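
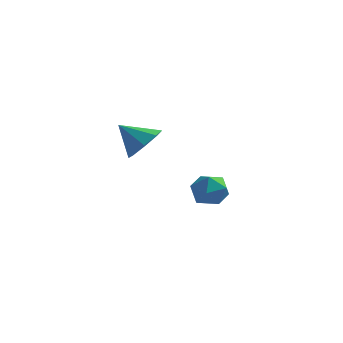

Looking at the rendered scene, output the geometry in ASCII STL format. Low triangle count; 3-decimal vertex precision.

solid 
facet normal -0.078 0.328 0.941
outer loop
vertex 3.16 3.927 0.167
vertex 2.308 3.695 0.177
vertex 2.926 3.117 0.43
endloop
endfacet
facet normal 0.582 0.094 0.807
outer loop
vertex 3.16 3.927 0.167
vertex 2.926 3.117 0.43
vertex 3.631 3.225 -0.091
endloop
endfacet
facet normal 0.843 0.471 0.259
outer loop
vertex 3.16 3.927 0.167
vertex 3.631 3.225 -0.091
vertex 3.448 3.87 -0.666
endloop
endfacet
facet normal 0.344 0.937 0.055
outer loop
vertex 3.16 3.927 0.167
vertex 3.448 3.87 -0.666
vertex 2.631 4.16 -0.5
endloop
endfacet
facet normal -0.226 0.850 0.476
outer loop
vertex 3.16 3.927 0.167
vertex 2.631 4.16 -0.5
vertex 2.308 3.695 0.177
endloop
endfacet
facet normal 0.537 -0.589 0.604
outer loop
vertex 3.631 3.225 -0.091
vertex 2.926 3.117 0.43
vertex 3.069 2.56 -0.24
endloop
endfacet
facet normal -0.531 -0.209 0.821
outer loop
vertex 2.926 3.117 0.43
vertex 2.308 3.695 0.177
vertex 2.252 2.85 -0.074
endloop
endfacet
facet normal -0.770 0.635 0.069
outer loop
vertex 2.308 3.695 0.177
vertex 2.631 4.16 -0.5
vertex 2.069 3.495 -0.649
endloop
endfacet
facet normal 0.151 0.776 -0.613
outer loop
vertex 2.631 4.16 -0.5
vertex 3.448 3.87 -0.666
vertex 2.774 3.603 -1.17
endloop
endfacet
facet normal 0.959 0.020 -0.282
outer loop
vertex 3.448 3.87 -0.666
vertex 3.631 3.225 -0.091
vertex 3.392 3.025 -0.917
endloop
endfacet
facet normal -0.344 -0.937 -0.055
outer loop
vertex 2.54 2.793 -0.907
vertex 3.069 2.56 -0.24
vertex 2.252 2.85 -0.074
endloop
endfacet
facet normal -0.843 -0.471 -0.259
outer loop
vertex 2.54 2.793 -0.907
vertex 2.252 2.85 -0.074
vertex 2.069 3.495 -0.649
endloop
endfacet
facet normal -0.582 -0.094 -0.807
outer loop
vertex 2.54 2.793 -0.907
vertex 2.069 3.495 -0.649
vertex 2.774 3.603 -1.17
endloop
endfacet
facet normal 0.078 -0.328 -0.941
outer loop
vertex 2.54 2.793 -0.907
vertex 2.774 3.603 -1.17
vertex 3.392 3.025 -0.917
endloop
endfacet
facet normal 0.226 -0.850 -0.476
outer loop
vertex 2.54 2.793 -0.907
vertex 3.392 3.025 -0.917
vertex 3.069 2.56 -0.24
endloop
endfacet
facet normal -0.151 -0.776 0.613
outer loop
vertex 2.252 2.85 -0.074
vertex 3.069 2.56 -0.24
vertex 2.926 3.117 0.43
endloop
endfacet
facet normal -0.959 -0.020 0.282
outer loop
vertex 2.069 3.495 -0.649
vertex 2.252 2.85 -0.074
vertex 2.308 3.695 0.177
endloop
endfacet
facet normal -0.537 0.589 -0.604
outer loop
vertex 2.774 3.603 -1.17
vertex 2.069 3.495 -0.649
vertex 2.631 4.16 -0.5
endloop
endfacet
facet normal 0.531 0.209 -0.821
outer loop
vertex 3.392 3.025 -0.917
vertex 2.774 3.603 -1.17
vertex 3.448 3.87 -0.666
endloop
endfacet
facet normal 0.770 -0.635 -0.069
outer loop
vertex 3.069 2.56 -0.24
vertex 3.392 3.025 -0.917
vertex 3.631 3.225 -0.091
endloop
endfacet
facet normal 0.729 0.168 -0.663
outer loop
vertex 2.962 -1.615 4.058
vertex 2.359 -1.338 3.465
vertex 2.845 -0.945 4.099
endloop
endfacet
facet normal 0.184 -0.028 0.983
outer loop
vertex 2.962 -1.615 4.058
vertex 2.845 -0.945 4.099
vertex 1.381 -1.562 4.355
endloop
endfacet
facet normal 0.730 0.167 -0.663
outer loop
vertex 2.845 -0.945 4.099
vertex 2.359 -1.338 3.465
vertex 2.444 -0.506 3.768
endloop
endfacet
facet normal -0.086 0.549 0.832
outer loop
vertex 2.845 -0.945 4.099
vertex 2.444 -0.506 3.768
vertex 1.381 -1.562 4.355
endloop
endfacet
facet normal 0.729 0.167 -0.664
outer loop
vertex 2.444 -0.506 3.768
vertex 2.359 -1.338 3.465
vertex 1.992 -0.553 3.26
endloop
endfacet
facet normal -0.526 0.751 0.399
outer loop
vertex 2.444 -0.506 3.768
vertex 1.992 -0.553 3.26
vertex 1.381 -1.562 4.355
endloop
endfacet
facet normal 0.728 0.167 -0.665
outer loop
vertex 1.992 -0.553 3.26
vertex 2.359 -1.338 3.465
vertex 1.755 -1.061 2.873
endloop
endfacet
facet normal -0.884 0.463 -0.067
outer loop
vertex 1.992 -0.553 3.26
vertex 1.755 -1.061 2.873
vertex 1.381 -1.562 4.355
endloop
endfacet
facet normal 0.728 0.168 -0.664
outer loop
vertex 1.755 -1.061 2.873
vertex 2.359 -1.338 3.465
vertex 1.872 -1.731 2.832
endloop
endfacet
facet normal -0.946 -0.148 -0.289
outer loop
vertex 1.755 -1.061 2.873
vertex 1.872 -1.731 2.832
vertex 1.381 -1.562 4.355
endloop
endfacet
facet normal 0.728 0.167 -0.664
outer loop
vertex 1.872 -1.731 2.832
vertex 2.359 -1.338 3.465
vertex 2.274 -2.171 3.162
endloop
endfacet
facet normal -0.677 -0.723 -0.138
outer loop
vertex 1.872 -1.731 2.832
vertex 2.274 -2.171 3.162
vertex 1.381 -1.562 4.355
endloop
endfacet
facet normal 0.729 0.167 -0.663
outer loop
vertex 2.274 -2.171 3.162
vertex 2.359 -1.338 3.465
vertex 2.725 -2.123 3.67
endloop
endfacet
facet normal -0.235 -0.926 0.296
outer loop
vertex 2.274 -2.171 3.162
vertex 2.725 -2.123 3.67
vertex 1.381 -1.562 4.355
endloop
endfacet
facet normal 0.729 0.167 -0.664
outer loop
vertex 2.725 -2.123 3.67
vertex 2.359 -1.338 3.465
vertex 2.962 -1.615 4.058
endloop
endfacet
facet normal 0.122 -0.638 0.761
outer loop
vertex 2.725 -2.123 3.67
vertex 2.962 -1.615 4.058
vertex 1.381 -1.562 4.355
endloop
endfacet

endsolid


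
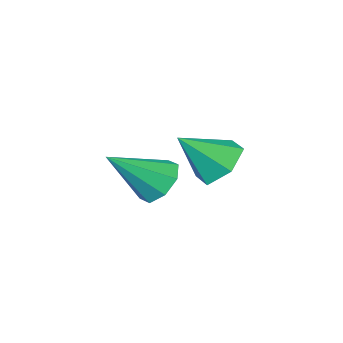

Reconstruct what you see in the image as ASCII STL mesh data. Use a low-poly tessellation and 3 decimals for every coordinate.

solid 
facet normal -0.773 0.164 -0.612
outer loop
vertex 0.5 3.142 0.15
vertex -0.052 2.748 0.742
vertex 0.236 3.589 0.603
endloop
endfacet
facet normal 0.759 0.627 -0.176
outer loop
vertex 0.5 3.142 0.15
vertex 0.236 3.589 0.603
vertex 1.532 2.412 1.998
endloop
endfacet
facet normal -0.772 0.163 -0.614
outer loop
vertex 0.236 3.589 0.603
vertex -0.052 2.748 0.742
vertex -0.197 3.544 1.136
endloop
endfacet
facet normal 0.371 0.850 0.373
outer loop
vertex 0.236 3.589 0.603
vertex -0.197 3.544 1.136
vertex 1.532 2.412 1.998
endloop
endfacet
facet normal -0.773 0.163 -0.613
outer loop
vertex -0.197 3.544 1.136
vertex -0.052 2.748 0.742
vertex -0.545 3.032 1.439
endloop
endfacet
facet normal -0.065 0.540 0.839
outer loop
vertex -0.197 3.544 1.136
vertex -0.545 3.032 1.439
vertex 1.532 2.412 1.998
endloop
endfacet
facet normal -0.773 0.164 -0.613
outer loop
vertex -0.545 3.032 1.439
vertex -0.052 2.748 0.742
vertex -0.605 2.354 1.333
endloop
endfacet
facet normal -0.292 -0.122 0.949
outer loop
vertex -0.545 3.032 1.439
vertex -0.605 2.354 1.333
vertex 1.532 2.412 1.998
endloop
endfacet
facet normal -0.773 0.164 -0.613
outer loop
vertex -0.605 2.354 1.333
vertex -0.052 2.748 0.742
vertex -0.341 1.907 0.881
endloop
endfacet
facet normal -0.178 -0.750 0.637
outer loop
vertex -0.605 2.354 1.333
vertex -0.341 1.907 0.881
vertex 1.532 2.412 1.998
endloop
endfacet
facet normal -0.773 0.164 -0.613
outer loop
vertex -0.341 1.907 0.881
vertex -0.052 2.748 0.742
vertex 0.092 1.952 0.347
endloop
endfacet
facet normal 0.210 -0.974 0.088
outer loop
vertex -0.341 1.907 0.881
vertex 0.092 1.952 0.347
vertex 1.532 2.412 1.998
endloop
endfacet
facet normal -0.773 0.164 -0.613
outer loop
vertex 0.092 1.952 0.347
vertex -0.052 2.748 0.742
vertex 0.441 2.463 0.044
endloop
endfacet
facet normal 0.645 -0.664 -0.377
outer loop
vertex 0.092 1.952 0.347
vertex 0.441 2.463 0.044
vertex 1.532 2.412 1.998
endloop
endfacet
facet normal -0.773 0.163 -0.613
outer loop
vertex 0.441 2.463 0.044
vertex -0.052 2.748 0.742
vertex 0.5 3.142 0.15
endloop
endfacet
facet normal 0.873 0.000 -0.487
outer loop
vertex 0.441 2.463 0.044
vertex 0.5 3.142 0.15
vertex 1.532 2.412 1.998
endloop
endfacet
facet normal -0.714 0.205 -0.669
outer loop
vertex -2.043 2.226 -0.107
vertex -2.755 1.806 0.524
vertex -2.53 2.819 0.594
endloop
endfacet
facet normal 0.784 0.620 0.020
outer loop
vertex -2.043 2.226 -0.107
vertex -2.53 2.819 0.594
vertex -1.465 1.434 1.736
endloop
endfacet
facet normal -0.714 0.205 -0.670
outer loop
vertex -2.53 2.819 0.594
vertex -2.755 1.806 0.524
vertex -3.243 2.399 1.225
endloop
endfacet
facet normal 0.187 0.707 0.682
outer loop
vertex -2.53 2.819 0.594
vertex -3.243 2.399 1.225
vertex -1.465 1.434 1.736
endloop
endfacet
facet normal -0.713 0.205 -0.670
outer loop
vertex -3.243 2.399 1.225
vertex -2.755 1.806 0.524
vertex -3.468 1.386 1.154
endloop
endfacet
facet normal -0.279 -0.005 0.960
outer loop
vertex -3.243 2.399 1.225
vertex -3.468 1.386 1.154
vertex -1.465 1.434 1.736
endloop
endfacet
facet normal -0.713 0.206 -0.670
outer loop
vertex -3.468 1.386 1.154
vertex -2.755 1.806 0.524
vertex -2.981 0.793 0.453
endloop
endfacet
facet normal -0.148 -0.803 0.577
outer loop
vertex -3.468 1.386 1.154
vertex -2.981 0.793 0.453
vertex -1.465 1.434 1.736
endloop
endfacet
facet normal -0.714 0.206 -0.669
outer loop
vertex -2.981 0.793 0.453
vertex -2.755 1.806 0.524
vertex -2.268 1.213 -0.178
endloop
endfacet
facet normal 0.448 -0.890 -0.085
outer loop
vertex -2.981 0.793 0.453
vertex -2.268 1.213 -0.178
vertex -1.465 1.434 1.736
endloop
endfacet
facet normal -0.714 0.206 -0.669
outer loop
vertex -2.268 1.213 -0.178
vertex -2.755 1.806 0.524
vertex -2.043 2.226 -0.107
endloop
endfacet
facet normal 0.915 -0.178 -0.363
outer loop
vertex -2.268 1.213 -0.178
vertex -2.043 2.226 -0.107
vertex -1.465 1.434 1.736
endloop
endfacet

endsolid


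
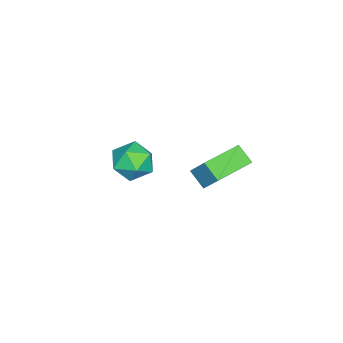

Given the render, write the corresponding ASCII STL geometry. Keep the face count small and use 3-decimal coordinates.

solid 
facet normal 0.318 0.926 0.202
outer loop
vertex 1.206 -0.271 -0.42
vertex 1.045 -0.46 0.699
vertex 2.056 -0.702 0.217
endloop
endfacet
facet normal 0.631 0.673 -0.387
outer loop
vertex 1.206 -0.271 -0.42
vertex 2.056 -0.702 0.217
vertex 1.858 -1.119 -0.832
endloop
endfacet
facet normal 0.118 0.506 -0.855
outer loop
vertex 1.206 -0.271 -0.42
vertex 1.858 -1.119 -0.832
vertex 0.724 -1.135 -0.998
endloop
endfacet
facet normal -0.511 0.656 -0.555
outer loop
vertex 1.206 -0.271 -0.42
vertex 0.724 -1.135 -0.998
vertex 0.221 -0.727 -0.052
endloop
endfacet
facet normal -0.387 0.917 0.099
outer loop
vertex 1.206 -0.271 -0.42
vertex 0.221 -0.727 -0.052
vertex 1.045 -0.46 0.699
endloop
endfacet
facet normal 0.975 0.072 -0.212
outer loop
vertex 1.858 -1.119 -0.832
vertex 2.056 -0.702 0.217
vertex 2.099 -1.833 0.032
endloop
endfacet
facet normal 0.468 0.482 0.741
outer loop
vertex 2.056 -0.702 0.217
vertex 1.045 -0.46 0.699
vertex 1.596 -1.425 0.978
endloop
endfacet
facet normal -0.674 0.466 0.573
outer loop
vertex 1.045 -0.46 0.699
vertex 0.221 -0.727 -0.052
vertex 0.462 -1.441 0.812
endloop
endfacet
facet normal -0.874 0.046 -0.484
outer loop
vertex 0.221 -0.727 -0.052
vertex 0.724 -1.135 -0.998
vertex 0.264 -1.858 -0.237
endloop
endfacet
facet normal 0.145 -0.198 -0.970
outer loop
vertex 0.724 -1.135 -0.998
vertex 1.858 -1.119 -0.832
vertex 1.275 -2.1 -0.719
endloop
endfacet
facet normal 0.511 -0.656 0.555
outer loop
vertex 1.114 -2.289 0.4
vertex 2.099 -1.833 0.032
vertex 1.596 -1.425 0.978
endloop
endfacet
facet normal -0.118 -0.506 0.855
outer loop
vertex 1.114 -2.289 0.4
vertex 1.596 -1.425 0.978
vertex 0.462 -1.441 0.812
endloop
endfacet
facet normal -0.631 -0.673 0.387
outer loop
vertex 1.114 -2.289 0.4
vertex 0.462 -1.441 0.812
vertex 0.264 -1.858 -0.237
endloop
endfacet
facet normal -0.318 -0.926 -0.202
outer loop
vertex 1.114 -2.289 0.4
vertex 0.264 -1.858 -0.237
vertex 1.275 -2.1 -0.719
endloop
endfacet
facet normal 0.387 -0.917 -0.099
outer loop
vertex 1.114 -2.289 0.4
vertex 1.275 -2.1 -0.719
vertex 2.099 -1.833 0.032
endloop
endfacet
facet normal 0.874 -0.046 0.484
outer loop
vertex 1.596 -1.425 0.978
vertex 2.099 -1.833 0.032
vertex 2.056 -0.702 0.217
endloop
endfacet
facet normal -0.145 0.198 0.970
outer loop
vertex 0.462 -1.441 0.812
vertex 1.596 -1.425 0.978
vertex 1.045 -0.46 0.699
endloop
endfacet
facet normal -0.975 -0.072 0.212
outer loop
vertex 0.264 -1.858 -0.237
vertex 0.462 -1.441 0.812
vertex 0.221 -0.727 -0.052
endloop
endfacet
facet normal -0.468 -0.482 -0.741
outer loop
vertex 1.275 -2.1 -0.719
vertex 0.264 -1.858 -0.237
vertex 0.724 -1.135 -0.998
endloop
endfacet
facet normal 0.674 -0.466 -0.573
outer loop
vertex 2.099 -1.833 0.032
vertex 1.275 -2.1 -0.719
vertex 1.858 -1.119 -0.832
endloop
endfacet
facet normal -0.903 0.429 0.004
outer loop
vertex 2.643 4.348 4.21
vertex 3.0 5.106 3.561
vertex 2.266 3.564 3.087
endloop
endfacet
facet normal -0.337 -0.715 0.612
outer loop
vertex 4.1 2.694 3.079
vertex 2.643 4.348 4.21
vertex 2.266 3.564 3.087
endloop
endfacet
facet normal -0.903 0.429 0.004
outer loop
vertex 2.266 3.564 3.087
vertex 3.0 5.106 3.561
vertex 2.623 4.322 2.438
endloop
endfacet
facet normal -0.265 -0.552 -0.791
outer loop
vertex 2.623 4.322 2.438
vertex 4.1 2.694 3.079
vertex 2.266 3.564 3.087
endloop
endfacet
facet normal 0.265 0.552 0.791
outer loop
vertex 2.643 4.348 4.21
vertex 4.834 4.236 3.553
vertex 3.0 5.106 3.561
endloop
endfacet
facet normal -0.337 -0.715 0.612
outer loop
vertex 4.477 3.478 4.202
vertex 2.643 4.348 4.21
vertex 4.1 2.694 3.079
endloop
endfacet
facet normal 0.265 0.552 0.791
outer loop
vertex 4.477 3.478 4.202
vertex 4.834 4.236 3.553
vertex 2.643 4.348 4.21
endloop
endfacet
facet normal 0.337 0.715 -0.612
outer loop
vertex 3.0 5.106 3.561
vertex 4.834 4.236 3.553
vertex 2.623 4.322 2.438
endloop
endfacet
facet normal -0.265 -0.552 -0.791
outer loop
vertex 4.457 3.452 2.43
vertex 4.1 2.694 3.079
vertex 2.623 4.322 2.438
endloop
endfacet
facet normal 0.337 0.715 -0.612
outer loop
vertex 2.623 4.322 2.438
vertex 4.834 4.236 3.553
vertex 4.457 3.452 2.43
endloop
endfacet
facet normal 0.903 -0.429 -0.004
outer loop
vertex 4.457 3.452 2.43
vertex 4.477 3.478 4.202
vertex 4.1 2.694 3.079
endloop
endfacet
facet normal 0.903 -0.429 -0.004
outer loop
vertex 4.834 4.236 3.553
vertex 4.477 3.478 4.202
vertex 4.457 3.452 2.43
endloop
endfacet

endsolid


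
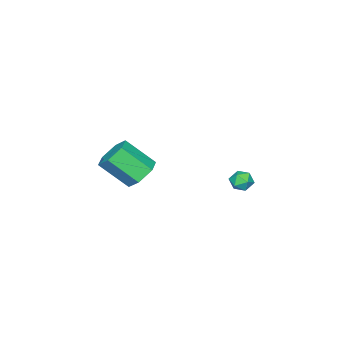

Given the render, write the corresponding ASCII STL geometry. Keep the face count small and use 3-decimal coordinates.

solid 
facet normal -0.148 -0.134 0.980
outer loop
vertex -4.15 -1.526 0.287
vertex -4.127 -2.172 0.202
vertex -3.581 -1.84 0.33
endloop
endfacet
facet normal 0.199 0.478 0.855
outer loop
vertex -4.15 -1.526 0.287
vertex -3.581 -1.84 0.33
vertex -3.615 -1.268 0.018
endloop
endfacet
facet normal -0.209 0.879 0.428
outer loop
vertex -4.15 -1.526 0.287
vertex -3.615 -1.268 0.018
vertex -4.182 -1.247 -0.302
endloop
endfacet
facet normal -0.806 0.517 0.289
outer loop
vertex -4.15 -1.526 0.287
vertex -4.182 -1.247 -0.302
vertex -4.499 -1.805 -0.188
endloop
endfacet
facet normal -0.769 -0.110 0.630
outer loop
vertex -4.15 -1.526 0.287
vertex -4.499 -1.805 -0.188
vertex -4.127 -2.172 0.202
endloop
endfacet
facet normal 0.801 0.323 0.505
outer loop
vertex -3.615 -1.268 0.018
vertex -3.581 -1.84 0.33
vertex -3.261 -1.755 -0.232
endloop
endfacet
facet normal 0.240 -0.667 0.706
outer loop
vertex -3.581 -1.84 0.33
vertex -4.127 -2.172 0.202
vertex -3.578 -2.313 -0.118
endloop
endfacet
facet normal -0.766 -0.628 0.139
outer loop
vertex -4.127 -2.172 0.202
vertex -4.499 -1.805 -0.188
vertex -4.145 -2.292 -0.438
endloop
endfacet
facet normal -0.826 0.385 -0.412
outer loop
vertex -4.499 -1.805 -0.188
vertex -4.182 -1.247 -0.302
vertex -4.179 -1.72 -0.75
endloop
endfacet
facet normal 0.141 0.972 -0.186
outer loop
vertex -4.182 -1.247 -0.302
vertex -3.615 -1.268 0.018
vertex -3.633 -1.388 -0.622
endloop
endfacet
facet normal 0.806 -0.517 -0.289
outer loop
vertex -3.61 -2.034 -0.707
vertex -3.261 -1.755 -0.232
vertex -3.578 -2.313 -0.118
endloop
endfacet
facet normal 0.209 -0.879 -0.428
outer loop
vertex -3.61 -2.034 -0.707
vertex -3.578 -2.313 -0.118
vertex -4.145 -2.292 -0.438
endloop
endfacet
facet normal -0.199 -0.478 -0.855
outer loop
vertex -3.61 -2.034 -0.707
vertex -4.145 -2.292 -0.438
vertex -4.179 -1.72 -0.75
endloop
endfacet
facet normal 0.148 0.134 -0.980
outer loop
vertex -3.61 -2.034 -0.707
vertex -4.179 -1.72 -0.75
vertex -3.633 -1.388 -0.622
endloop
endfacet
facet normal 0.769 0.110 -0.630
outer loop
vertex -3.61 -2.034 -0.707
vertex -3.633 -1.388 -0.622
vertex -3.261 -1.755 -0.232
endloop
endfacet
facet normal 0.826 -0.385 0.412
outer loop
vertex -3.578 -2.313 -0.118
vertex -3.261 -1.755 -0.232
vertex -3.581 -1.84 0.33
endloop
endfacet
facet normal -0.141 -0.972 0.186
outer loop
vertex -4.145 -2.292 -0.438
vertex -3.578 -2.313 -0.118
vertex -4.127 -2.172 0.202
endloop
endfacet
facet normal -0.801 -0.323 -0.505
outer loop
vertex -4.179 -1.72 -0.75
vertex -4.145 -2.292 -0.438
vertex -4.499 -1.805 -0.188
endloop
endfacet
facet normal -0.240 0.667 -0.706
outer loop
vertex -3.633 -1.388 -0.622
vertex -4.179 -1.72 -0.75
vertex -4.182 -1.247 -0.302
endloop
endfacet
facet normal 0.766 0.628 -0.139
outer loop
vertex -3.261 -1.755 -0.232
vertex -3.633 -1.388 -0.622
vertex -3.615 -1.268 0.018
endloop
endfacet
facet normal -0.302 0.679 -0.669
outer loop
vertex 2.472 -3.566 1.986
vertex 1.798 -3.316 2.544
vertex 2.608 -2.904 2.596
endloop
endfacet
facet normal 0.942 0.102 -0.321
outer loop
vertex 2.472 -3.566 1.986
vertex 2.608 -2.904 2.596
vertex 3.037 -4.834 3.239
endloop
endfacet
facet normal 0.942 0.103 -0.320
outer loop
vertex 3.037 -4.834 3.239
vertex 2.608 -2.904 2.596
vertex 3.172 -4.172 3.849
endloop
endfacet
facet normal 0.301 -0.679 0.670
outer loop
vertex 3.037 -4.834 3.239
vertex 3.172 -4.172 3.849
vertex 2.362 -4.584 3.796
endloop
endfacet
facet normal -0.302 0.678 -0.670
outer loop
vertex 2.608 -2.904 2.596
vertex 1.798 -3.316 2.544
vertex 1.933 -2.654 3.153
endloop
endfacet
facet normal 0.599 0.682 0.420
outer loop
vertex 2.608 -2.904 2.596
vertex 1.933 -2.654 3.153
vertex 3.172 -4.172 3.849
endloop
endfacet
facet normal 0.599 0.682 0.420
outer loop
vertex 3.172 -4.172 3.849
vertex 1.933 -2.654 3.153
vertex 2.497 -3.922 4.406
endloop
endfacet
facet normal 0.301 -0.679 0.670
outer loop
vertex 3.172 -4.172 3.849
vertex 2.497 -3.922 4.406
vertex 2.362 -4.584 3.796
endloop
endfacet
facet normal -0.302 0.678 -0.670
outer loop
vertex 1.933 -2.654 3.153
vertex 1.798 -3.316 2.544
vertex 1.123 -3.066 3.101
endloop
endfacet
facet normal -0.342 0.579 0.740
outer loop
vertex 1.933 -2.654 3.153
vertex 1.123 -3.066 3.101
vertex 2.497 -3.922 4.406
endloop
endfacet
facet normal -0.342 0.579 0.740
outer loop
vertex 2.497 -3.922 4.406
vertex 1.123 -3.066 3.101
vertex 1.688 -4.334 4.354
endloop
endfacet
facet normal 0.303 -0.679 0.669
outer loop
vertex 2.497 -3.922 4.406
vertex 1.688 -4.334 4.354
vertex 2.362 -4.584 3.796
endloop
endfacet
facet normal -0.301 0.679 -0.670
outer loop
vertex 1.123 -3.066 3.101
vertex 1.798 -3.316 2.544
vertex 0.988 -3.728 2.491
endloop
endfacet
facet normal -0.942 -0.103 0.320
outer loop
vertex 1.123 -3.066 3.101
vertex 0.988 -3.728 2.491
vertex 1.688 -4.334 4.354
endloop
endfacet
facet normal -0.942 -0.102 0.321
outer loop
vertex 1.688 -4.334 4.354
vertex 0.988 -3.728 2.491
vertex 1.552 -4.996 3.744
endloop
endfacet
facet normal 0.302 -0.679 0.669
outer loop
vertex 1.688 -4.334 4.354
vertex 1.552 -4.996 3.744
vertex 2.362 -4.584 3.796
endloop
endfacet
facet normal -0.301 0.679 -0.670
outer loop
vertex 0.988 -3.728 2.491
vertex 1.798 -3.316 2.544
vertex 1.663 -3.978 1.934
endloop
endfacet
facet normal -0.599 -0.682 -0.420
outer loop
vertex 0.988 -3.728 2.491
vertex 1.663 -3.978 1.934
vertex 1.552 -4.996 3.744
endloop
endfacet
facet normal -0.599 -0.682 -0.420
outer loop
vertex 1.552 -4.996 3.744
vertex 1.663 -3.978 1.934
vertex 2.227 -5.246 3.187
endloop
endfacet
facet normal 0.302 -0.678 0.670
outer loop
vertex 1.552 -4.996 3.744
vertex 2.227 -5.246 3.187
vertex 2.362 -4.584 3.796
endloop
endfacet
facet normal -0.303 0.679 -0.669
outer loop
vertex 1.663 -3.978 1.934
vertex 1.798 -3.316 2.544
vertex 2.472 -3.566 1.986
endloop
endfacet
facet normal 0.342 -0.579 -0.740
outer loop
vertex 1.663 -3.978 1.934
vertex 2.472 -3.566 1.986
vertex 2.227 -5.246 3.187
endloop
endfacet
facet normal 0.342 -0.579 -0.740
outer loop
vertex 2.227 -5.246 3.187
vertex 2.472 -3.566 1.986
vertex 3.037 -4.834 3.239
endloop
endfacet
facet normal 0.302 -0.678 0.670
outer loop
vertex 2.227 -5.246 3.187
vertex 3.037 -4.834 3.239
vertex 2.362 -4.584 3.796
endloop
endfacet

endsolid


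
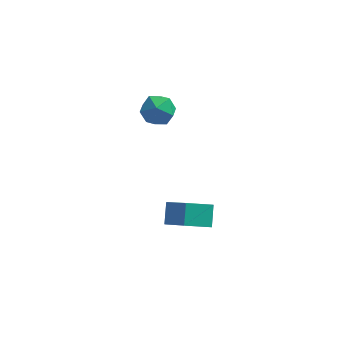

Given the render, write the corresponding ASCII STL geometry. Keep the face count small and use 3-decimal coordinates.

solid 
facet normal -0.522 0.551 -0.651
outer loop
vertex -1.363 -2.361 -4.022
vertex -1.384 -1.637 -3.393
vertex -0.382 -1.951 -4.462
endloop
endfacet
facet normal 0.021 -0.755 -0.655
outer loop
vertex 0.464 -2.843 -3.407
vertex -1.363 -2.361 -4.022
vertex -0.382 -1.951 -4.462
endloop
endfacet
facet normal -0.522 0.551 -0.651
outer loop
vertex -0.382 -1.951 -4.462
vertex -1.384 -1.637 -3.393
vertex -0.403 -1.227 -3.832
endloop
endfacet
facet normal 0.853 0.357 -0.382
outer loop
vertex -0.403 -1.227 -3.832
vertex 0.464 -2.843 -3.407
vertex -0.382 -1.951 -4.462
endloop
endfacet
facet normal -0.853 -0.357 0.382
outer loop
vertex -1.363 -2.361 -4.022
vertex -0.538 -2.529 -2.338
vertex -1.384 -1.637 -3.393
endloop
endfacet
facet normal 0.022 -0.754 -0.656
outer loop
vertex -0.517 -3.253 -2.968
vertex -1.363 -2.361 -4.022
vertex 0.464 -2.843 -3.407
endloop
endfacet
facet normal -0.852 -0.357 0.382
outer loop
vertex -0.517 -3.253 -2.968
vertex -0.538 -2.529 -2.338
vertex -1.363 -2.361 -4.022
endloop
endfacet
facet normal -0.022 0.755 0.656
outer loop
vertex -1.384 -1.637 -3.393
vertex -0.538 -2.529 -2.338
vertex -0.403 -1.227 -3.832
endloop
endfacet
facet normal 0.852 0.357 -0.382
outer loop
vertex 0.443 -2.119 -2.778
vertex 0.464 -2.843 -3.407
vertex -0.403 -1.227 -3.832
endloop
endfacet
facet normal -0.021 0.755 0.656
outer loop
vertex -0.403 -1.227 -3.832
vertex -0.538 -2.529 -2.338
vertex 0.443 -2.119 -2.778
endloop
endfacet
facet normal 0.522 -0.551 0.651
outer loop
vertex 0.443 -2.119 -2.778
vertex -0.517 -3.253 -2.968
vertex 0.464 -2.843 -3.407
endloop
endfacet
facet normal 0.522 -0.551 0.651
outer loop
vertex -0.538 -2.529 -2.338
vertex -0.517 -3.253 -2.968
vertex 0.443 -2.119 -2.778
endloop
endfacet
facet normal 0.045 0.664 0.747
outer loop
vertex -2.194 3.136 -1.604
vertex -2.597 2.623 -1.124
vertex -1.788 2.6 -1.152
endloop
endfacet
facet normal 0.609 0.727 0.315
outer loop
vertex -2.194 3.136 -1.604
vertex -1.788 2.6 -1.152
vertex -1.56 2.74 -1.916
endloop
endfacet
facet normal 0.370 0.863 -0.344
outer loop
vertex -2.194 3.136 -1.604
vertex -1.56 2.74 -1.916
vertex -2.228 2.849 -2.361
endloop
endfacet
facet normal -0.343 0.883 -0.319
outer loop
vertex -2.194 3.136 -1.604
vertex -2.228 2.849 -2.361
vertex -2.869 2.777 -1.871
endloop
endfacet
facet normal -0.545 0.760 0.355
outer loop
vertex -2.194 3.136 -1.604
vertex -2.869 2.777 -1.871
vertex -2.597 2.623 -1.124
endloop
endfacet
facet normal 0.948 0.100 0.301
outer loop
vertex -1.56 2.74 -1.916
vertex -1.788 2.6 -1.152
vertex -1.571 1.983 -1.629
endloop
endfacet
facet normal 0.035 -0.002 0.999
outer loop
vertex -1.788 2.6 -1.152
vertex -2.597 2.623 -1.124
vertex -2.212 1.911 -1.139
endloop
endfacet
facet normal -0.918 0.152 0.366
outer loop
vertex -2.597 2.623 -1.124
vertex -2.869 2.777 -1.871
vertex -2.88 2.02 -1.584
endloop
endfacet
facet normal -0.593 0.351 -0.724
outer loop
vertex -2.869 2.777 -1.871
vertex -2.228 2.849 -2.361
vertex -2.652 2.16 -2.348
endloop
endfacet
facet normal 0.561 0.319 -0.764
outer loop
vertex -2.228 2.849 -2.361
vertex -1.56 2.74 -1.916
vertex -1.843 2.137 -2.376
endloop
endfacet
facet normal 0.343 -0.883 0.319
outer loop
vertex -2.246 1.624 -1.896
vertex -1.571 1.983 -1.629
vertex -2.212 1.911 -1.139
endloop
endfacet
facet normal -0.370 -0.863 0.344
outer loop
vertex -2.246 1.624 -1.896
vertex -2.212 1.911 -1.139
vertex -2.88 2.02 -1.584
endloop
endfacet
facet normal -0.609 -0.727 -0.315
outer loop
vertex -2.246 1.624 -1.896
vertex -2.88 2.02 -1.584
vertex -2.652 2.16 -2.348
endloop
endfacet
facet normal -0.045 -0.664 -0.747
outer loop
vertex -2.246 1.624 -1.896
vertex -2.652 2.16 -2.348
vertex -1.843 2.137 -2.376
endloop
endfacet
facet normal 0.545 -0.760 -0.355
outer loop
vertex -2.246 1.624 -1.896
vertex -1.843 2.137 -2.376
vertex -1.571 1.983 -1.629
endloop
endfacet
facet normal 0.593 -0.351 0.724
outer loop
vertex -2.212 1.911 -1.139
vertex -1.571 1.983 -1.629
vertex -1.788 2.6 -1.152
endloop
endfacet
facet normal -0.561 -0.319 0.764
outer loop
vertex -2.88 2.02 -1.584
vertex -2.212 1.911 -1.139
vertex -2.597 2.623 -1.124
endloop
endfacet
facet normal -0.948 -0.100 -0.301
outer loop
vertex -2.652 2.16 -2.348
vertex -2.88 2.02 -1.584
vertex -2.869 2.777 -1.871
endloop
endfacet
facet normal -0.035 0.002 -0.999
outer loop
vertex -1.843 2.137 -2.376
vertex -2.652 2.16 -2.348
vertex -2.228 2.849 -2.361
endloop
endfacet
facet normal 0.918 -0.152 -0.366
outer loop
vertex -1.571 1.983 -1.629
vertex -1.843 2.137 -2.376
vertex -1.56 2.74 -1.916
endloop
endfacet

endsolid


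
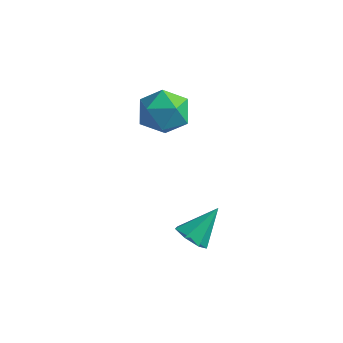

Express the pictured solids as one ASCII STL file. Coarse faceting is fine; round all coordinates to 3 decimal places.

solid 
facet normal -0.299 -0.677 -0.673
outer loop
vertex -0.396 0.921 -4.139
vertex -0.997 1.342 -4.295
vertex -0.319 1.359 -4.614
endloop
endfacet
facet normal 0.990 -0.020 0.142
outer loop
vertex -0.396 0.921 -4.139
vertex -0.319 1.359 -4.614
vertex -0.503 2.458 -3.185
endloop
endfacet
facet normal -0.299 -0.677 -0.672
outer loop
vertex -0.319 1.359 -4.614
vertex -0.997 1.342 -4.295
vertex -0.753 1.784 -4.849
endloop
endfacet
facet normal 0.745 0.571 -0.343
outer loop
vertex -0.319 1.359 -4.614
vertex -0.753 1.784 -4.849
vertex -0.503 2.458 -3.185
endloop
endfacet
facet normal -0.300 -0.677 -0.672
outer loop
vertex -0.753 1.784 -4.849
vertex -0.997 1.342 -4.295
vertex -1.37 1.876 -4.666
endloop
endfacet
facet normal 0.026 0.925 -0.379
outer loop
vertex -0.753 1.784 -4.849
vertex -1.37 1.876 -4.666
vertex -0.503 2.458 -3.185
endloop
endfacet
facet normal -0.300 -0.677 -0.673
outer loop
vertex -1.37 1.876 -4.666
vertex -0.997 1.342 -4.295
vertex -1.707 1.566 -4.204
endloop
endfacet
facet normal -0.628 0.776 0.063
outer loop
vertex -1.37 1.876 -4.666
vertex -1.707 1.566 -4.204
vertex -0.503 2.458 -3.185
endloop
endfacet
facet normal -0.300 -0.677 -0.673
outer loop
vertex -1.707 1.566 -4.204
vertex -0.997 1.342 -4.295
vertex -1.51 1.087 -3.81
endloop
endfacet
facet normal -0.724 0.236 0.649
outer loop
vertex -1.707 1.566 -4.204
vertex -1.51 1.087 -3.81
vertex -0.503 2.458 -3.185
endloop
endfacet
facet normal -0.299 -0.677 -0.672
outer loop
vertex -1.51 1.087 -3.81
vertex -0.997 1.342 -4.295
vertex -0.926 0.8 -3.781
endloop
endfacet
facet normal -0.189 -0.289 0.938
outer loop
vertex -1.51 1.087 -3.81
vertex -0.926 0.8 -3.781
vertex -0.503 2.458 -3.185
endloop
endfacet
facet normal -0.300 -0.677 -0.672
outer loop
vertex -0.926 0.8 -3.781
vertex -0.997 1.342 -4.295
vertex -0.396 0.921 -4.139
endloop
endfacet
facet normal 0.574 -0.403 0.713
outer loop
vertex -0.926 0.8 -3.781
vertex -0.396 0.921 -4.139
vertex -0.503 2.458 -3.185
endloop
endfacet
facet normal -0.065 0.776 0.628
outer loop
vertex -3.971 4.338 0.485
vertex -3.683 3.689 1.317
vertex -2.916 4.217 0.744
endloop
endfacet
facet normal 0.120 0.992 -0.027
outer loop
vertex -3.971 4.338 0.485
vertex -2.916 4.217 0.744
vertex -3.224 4.226 -0.306
endloop
endfacet
facet normal -0.390 0.786 -0.480
outer loop
vertex -3.971 4.338 0.485
vertex -3.224 4.226 -0.306
vertex -4.182 3.704 -0.381
endloop
endfacet
facet normal -0.891 0.441 -0.106
outer loop
vertex -3.971 4.338 0.485
vertex -4.182 3.704 -0.381
vertex -4.466 3.372 0.622
endloop
endfacet
facet normal -0.690 0.435 0.578
outer loop
vertex -3.971 4.338 0.485
vertex -4.466 3.372 0.622
vertex -3.683 3.689 1.317
endloop
endfacet
facet normal 0.724 0.658 -0.207
outer loop
vertex -3.224 4.226 -0.306
vertex -2.916 4.217 0.744
vertex -2.474 3.508 0.038
endloop
endfacet
facet normal 0.425 0.307 0.852
outer loop
vertex -2.916 4.217 0.744
vertex -3.683 3.689 1.317
vertex -2.758 3.176 1.041
endloop
endfacet
facet normal -0.587 -0.243 0.772
outer loop
vertex -3.683 3.689 1.317
vertex -4.466 3.372 0.622
vertex -3.716 2.654 0.966
endloop
endfacet
facet normal -0.912 -0.234 -0.336
outer loop
vertex -4.466 3.372 0.622
vertex -4.182 3.704 -0.381
vertex -4.024 2.663 -0.084
endloop
endfacet
facet normal -0.102 0.322 -0.941
outer loop
vertex -4.182 3.704 -0.381
vertex -3.224 4.226 -0.306
vertex -3.257 3.191 -0.657
endloop
endfacet
facet normal 0.891 -0.441 0.106
outer loop
vertex -2.969 2.542 0.175
vertex -2.474 3.508 0.038
vertex -2.758 3.176 1.041
endloop
endfacet
facet normal 0.390 -0.786 0.480
outer loop
vertex -2.969 2.542 0.175
vertex -2.758 3.176 1.041
vertex -3.716 2.654 0.966
endloop
endfacet
facet normal -0.120 -0.992 0.027
outer loop
vertex -2.969 2.542 0.175
vertex -3.716 2.654 0.966
vertex -4.024 2.663 -0.084
endloop
endfacet
facet normal 0.065 -0.776 -0.628
outer loop
vertex -2.969 2.542 0.175
vertex -4.024 2.663 -0.084
vertex -3.257 3.191 -0.657
endloop
endfacet
facet normal 0.690 -0.435 -0.578
outer loop
vertex -2.969 2.542 0.175
vertex -3.257 3.191 -0.657
vertex -2.474 3.508 0.038
endloop
endfacet
facet normal 0.912 0.234 0.336
outer loop
vertex -2.758 3.176 1.041
vertex -2.474 3.508 0.038
vertex -2.916 4.217 0.744
endloop
endfacet
facet normal 0.102 -0.322 0.941
outer loop
vertex -3.716 2.654 0.966
vertex -2.758 3.176 1.041
vertex -3.683 3.689 1.317
endloop
endfacet
facet normal -0.724 -0.658 0.207
outer loop
vertex -4.024 2.663 -0.084
vertex -3.716 2.654 0.966
vertex -4.466 3.372 0.622
endloop
endfacet
facet normal -0.425 -0.307 -0.852
outer loop
vertex -3.257 3.191 -0.657
vertex -4.024 2.663 -0.084
vertex -4.182 3.704 -0.381
endloop
endfacet
facet normal 0.587 0.243 -0.772
outer loop
vertex -2.474 3.508 0.038
vertex -3.257 3.191 -0.657
vertex -3.224 4.226 -0.306
endloop
endfacet

endsolid


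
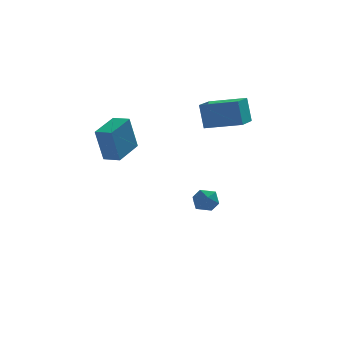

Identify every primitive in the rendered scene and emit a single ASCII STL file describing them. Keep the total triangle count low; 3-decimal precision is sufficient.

solid 
facet normal -0.534 -0.810 -0.243
outer loop
vertex -2.536 -2.688 2.891
vertex -3.224 -2.212 2.815
vertex -2.161 -2.42 1.172
endloop
endfacet
facet normal 0.819 -0.567 0.090
outer loop
vertex -1.296 -1.108 1.565
vertex -2.536 -2.688 2.891
vertex -2.161 -2.42 1.172
endloop
endfacet
facet normal -0.534 -0.810 -0.243
outer loop
vertex -2.161 -2.42 1.172
vertex -3.224 -2.212 2.815
vertex -2.849 -1.944 1.096
endloop
endfacet
facet normal 0.211 0.150 -0.966
outer loop
vertex -2.849 -1.944 1.096
vertex -1.296 -1.108 1.565
vertex -2.161 -2.42 1.172
endloop
endfacet
facet normal -0.211 -0.150 0.966
outer loop
vertex -2.536 -2.688 2.891
vertex -2.359 -0.9 3.208
vertex -3.224 -2.212 2.815
endloop
endfacet
facet normal 0.819 -0.567 0.090
outer loop
vertex -1.671 -1.376 3.284
vertex -2.536 -2.688 2.891
vertex -1.296 -1.108 1.565
endloop
endfacet
facet normal -0.211 -0.150 0.966
outer loop
vertex -1.671 -1.376 3.284
vertex -2.359 -0.9 3.208
vertex -2.536 -2.688 2.891
endloop
endfacet
facet normal -0.819 0.567 -0.090
outer loop
vertex -3.224 -2.212 2.815
vertex -2.359 -0.9 3.208
vertex -2.849 -1.944 1.096
endloop
endfacet
facet normal 0.211 0.150 -0.966
outer loop
vertex -1.984 -0.632 1.489
vertex -1.296 -1.108 1.565
vertex -2.849 -1.944 1.096
endloop
endfacet
facet normal -0.819 0.567 -0.090
outer loop
vertex -2.849 -1.944 1.096
vertex -2.359 -0.9 3.208
vertex -1.984 -0.632 1.489
endloop
endfacet
facet normal 0.534 0.810 0.243
outer loop
vertex -1.984 -0.632 1.489
vertex -1.671 -1.376 3.284
vertex -1.296 -1.108 1.565
endloop
endfacet
facet normal 0.534 0.810 0.243
outer loop
vertex -2.359 -0.9 3.208
vertex -1.671 -1.376 3.284
vertex -1.984 -0.632 1.489
endloop
endfacet
facet normal -0.862 0.071 0.501
outer loop
vertex 1.645 4.043 -3.624
vertex 1.608 3.288 -3.58
vertex 1.957 3.683 -3.036
endloop
endfacet
facet normal -0.446 0.638 0.627
outer loop
vertex 1.645 4.043 -3.624
vertex 1.957 3.683 -3.036
vertex 2.322 4.26 -3.363
endloop
endfacet
facet normal -0.306 0.952 0.002
outer loop
vertex 1.645 4.043 -3.624
vertex 2.322 4.26 -3.363
vertex 2.198 4.222 -4.109
endloop
endfacet
facet normal -0.635 0.580 -0.510
outer loop
vertex 1.645 4.043 -3.624
vertex 2.198 4.222 -4.109
vertex 1.757 3.621 -4.243
endloop
endfacet
facet normal -0.979 0.036 -0.202
outer loop
vertex 1.645 4.043 -3.624
vertex 1.757 3.621 -4.243
vertex 1.608 3.288 -3.58
endloop
endfacet
facet normal 0.170 0.402 0.900
outer loop
vertex 2.322 4.26 -3.363
vertex 1.957 3.683 -3.036
vertex 2.703 3.639 -3.157
endloop
endfacet
facet normal -0.503 -0.513 0.695
outer loop
vertex 1.957 3.683 -3.036
vertex 1.608 3.288 -3.58
vertex 2.262 3.038 -3.291
endloop
endfacet
facet normal -0.692 -0.571 -0.442
outer loop
vertex 1.608 3.288 -3.58
vertex 1.757 3.621 -4.243
vertex 2.138 3.0 -4.037
endloop
endfacet
facet normal -0.135 0.309 -0.942
outer loop
vertex 1.757 3.621 -4.243
vertex 2.198 4.222 -4.109
vertex 2.503 3.577 -4.364
endloop
endfacet
facet normal 0.398 0.911 -0.113
outer loop
vertex 2.198 4.222 -4.109
vertex 2.322 4.26 -3.363
vertex 2.852 3.972 -3.82
endloop
endfacet
facet normal 0.635 -0.580 0.510
outer loop
vertex 2.815 3.217 -3.776
vertex 2.703 3.639 -3.157
vertex 2.262 3.038 -3.291
endloop
endfacet
facet normal 0.306 -0.952 -0.002
outer loop
vertex 2.815 3.217 -3.776
vertex 2.262 3.038 -3.291
vertex 2.138 3.0 -4.037
endloop
endfacet
facet normal 0.446 -0.638 -0.627
outer loop
vertex 2.815 3.217 -3.776
vertex 2.138 3.0 -4.037
vertex 2.503 3.577 -4.364
endloop
endfacet
facet normal 0.862 -0.071 -0.501
outer loop
vertex 2.815 3.217 -3.776
vertex 2.503 3.577 -4.364
vertex 2.852 3.972 -3.82
endloop
endfacet
facet normal 0.979 -0.036 0.202
outer loop
vertex 2.815 3.217 -3.776
vertex 2.852 3.972 -3.82
vertex 2.703 3.639 -3.157
endloop
endfacet
facet normal 0.135 -0.309 0.942
outer loop
vertex 2.262 3.038 -3.291
vertex 2.703 3.639 -3.157
vertex 1.957 3.683 -3.036
endloop
endfacet
facet normal -0.398 -0.911 0.113
outer loop
vertex 2.138 3.0 -4.037
vertex 2.262 3.038 -3.291
vertex 1.608 3.288 -3.58
endloop
endfacet
facet normal -0.170 -0.402 -0.900
outer loop
vertex 2.503 3.577 -4.364
vertex 2.138 3.0 -4.037
vertex 1.757 3.621 -4.243
endloop
endfacet
facet normal 0.503 0.513 -0.695
outer loop
vertex 2.852 3.972 -3.82
vertex 2.503 3.577 -4.364
vertex 2.198 4.222 -4.109
endloop
endfacet
facet normal 0.692 0.571 0.442
outer loop
vertex 2.703 3.639 -3.157
vertex 2.852 3.972 -3.82
vertex 2.322 4.26 -3.363
endloop
endfacet
facet normal -0.914 0.351 -0.204
outer loop
vertex 1.862 3.301 2.582
vertex 2.467 4.744 2.357
vertex 2.057 3.004 1.197
endloop
endfacet
facet normal -0.383 -0.913 0.142
outer loop
vertex 3.793 2.336 1.583
vertex 1.862 3.301 2.582
vertex 2.057 3.004 1.197
endloop
endfacet
facet normal -0.914 0.351 -0.204
outer loop
vertex 2.057 3.004 1.197
vertex 2.467 4.744 2.357
vertex 2.661 4.446 0.972
endloop
endfacet
facet normal 0.135 -0.208 -0.969
outer loop
vertex 2.661 4.446 0.972
vertex 3.793 2.336 1.583
vertex 2.057 3.004 1.197
endloop
endfacet
facet normal -0.135 0.208 0.969
outer loop
vertex 1.862 3.301 2.582
vertex 4.203 4.076 2.743
vertex 2.467 4.744 2.357
endloop
endfacet
facet normal -0.382 -0.913 0.143
outer loop
vertex 3.599 2.634 2.968
vertex 1.862 3.301 2.582
vertex 3.793 2.336 1.583
endloop
endfacet
facet normal -0.135 0.208 0.969
outer loop
vertex 3.599 2.634 2.968
vertex 4.203 4.076 2.743
vertex 1.862 3.301 2.582
endloop
endfacet
facet normal 0.383 0.913 -0.143
outer loop
vertex 2.467 4.744 2.357
vertex 4.203 4.076 2.743
vertex 2.661 4.446 0.972
endloop
endfacet
facet normal 0.135 -0.208 -0.969
outer loop
vertex 4.398 3.779 1.358
vertex 3.793 2.336 1.583
vertex 2.661 4.446 0.972
endloop
endfacet
facet normal 0.382 0.913 -0.142
outer loop
vertex 2.661 4.446 0.972
vertex 4.203 4.076 2.743
vertex 4.398 3.779 1.358
endloop
endfacet
facet normal 0.914 -0.351 0.204
outer loop
vertex 4.398 3.779 1.358
vertex 3.599 2.634 2.968
vertex 3.793 2.336 1.583
endloop
endfacet
facet normal 0.914 -0.351 0.204
outer loop
vertex 4.203 4.076 2.743
vertex 3.599 2.634 2.968
vertex 4.398 3.779 1.358
endloop
endfacet

endsolid


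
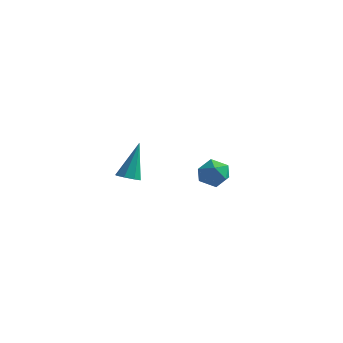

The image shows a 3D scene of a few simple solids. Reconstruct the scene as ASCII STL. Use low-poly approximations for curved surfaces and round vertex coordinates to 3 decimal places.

solid 
facet normal 0.090 0.670 0.737
outer loop
vertex -2.044 2.96 0.138
vertex -2.134 2.393 0.664
vertex -1.423 2.578 0.409
endloop
endfacet
facet normal 0.464 0.871 0.163
outer loop
vertex -2.044 2.96 0.138
vertex -1.423 2.578 0.409
vertex -1.475 2.748 -0.349
endloop
endfacet
facet normal 0.012 0.922 -0.387
outer loop
vertex -2.044 2.96 0.138
vertex -1.475 2.748 -0.349
vertex -2.219 2.668 -0.562
endloop
endfacet
facet normal -0.640 0.753 -0.154
outer loop
vertex -2.044 2.96 0.138
vertex -2.219 2.668 -0.562
vertex -2.627 2.449 0.064
endloop
endfacet
facet normal -0.592 0.597 0.542
outer loop
vertex -2.044 2.96 0.138
vertex -2.627 2.449 0.064
vertex -2.134 2.393 0.664
endloop
endfacet
facet normal 0.934 0.356 0.016
outer loop
vertex -1.475 2.748 -0.349
vertex -1.423 2.578 0.409
vertex -1.213 2.051 -0.124
endloop
endfacet
facet normal 0.331 0.030 0.943
outer loop
vertex -1.423 2.578 0.409
vertex -2.134 2.393 0.664
vertex -1.621 1.832 0.502
endloop
endfacet
facet normal -0.774 -0.088 0.627
outer loop
vertex -2.134 2.393 0.664
vertex -2.627 2.449 0.064
vertex -2.365 1.752 0.289
endloop
endfacet
facet normal -0.852 0.164 -0.498
outer loop
vertex -2.627 2.449 0.064
vertex -2.219 2.668 -0.562
vertex -2.417 1.922 -0.469
endloop
endfacet
facet normal 0.203 0.439 -0.875
outer loop
vertex -2.219 2.668 -0.562
vertex -1.475 2.748 -0.349
vertex -1.706 2.107 -0.724
endloop
endfacet
facet normal 0.640 -0.753 0.154
outer loop
vertex -1.796 1.54 -0.198
vertex -1.213 2.051 -0.124
vertex -1.621 1.832 0.502
endloop
endfacet
facet normal -0.012 -0.922 0.387
outer loop
vertex -1.796 1.54 -0.198
vertex -1.621 1.832 0.502
vertex -2.365 1.752 0.289
endloop
endfacet
facet normal -0.464 -0.871 -0.163
outer loop
vertex -1.796 1.54 -0.198
vertex -2.365 1.752 0.289
vertex -2.417 1.922 -0.469
endloop
endfacet
facet normal -0.090 -0.670 -0.737
outer loop
vertex -1.796 1.54 -0.198
vertex -2.417 1.922 -0.469
vertex -1.706 2.107 -0.724
endloop
endfacet
facet normal 0.592 -0.597 -0.542
outer loop
vertex -1.796 1.54 -0.198
vertex -1.706 2.107 -0.724
vertex -1.213 2.051 -0.124
endloop
endfacet
facet normal 0.852 -0.164 0.498
outer loop
vertex -1.621 1.832 0.502
vertex -1.213 2.051 -0.124
vertex -1.423 2.578 0.409
endloop
endfacet
facet normal -0.203 -0.439 0.875
outer loop
vertex -2.365 1.752 0.289
vertex -1.621 1.832 0.502
vertex -2.134 2.393 0.664
endloop
endfacet
facet normal -0.934 -0.356 -0.016
outer loop
vertex -2.417 1.922 -0.469
vertex -2.365 1.752 0.289
vertex -2.627 2.449 0.064
endloop
endfacet
facet normal -0.331 -0.030 -0.943
outer loop
vertex -1.706 2.107 -0.724
vertex -2.417 1.922 -0.469
vertex -2.219 2.668 -0.562
endloop
endfacet
facet normal 0.774 0.088 -0.627
outer loop
vertex -1.213 2.051 -0.124
vertex -1.706 2.107 -0.724
vertex -1.475 2.748 -0.349
endloop
endfacet
facet normal -0.012 -0.446 -0.895
outer loop
vertex -2.033 -3.454 1.857
vertex -2.48 -3.213 1.743
vertex -1.976 -3.102 1.681
endloop
endfacet
facet normal 0.958 -0.011 0.288
outer loop
vertex -2.033 -3.454 1.857
vertex -1.976 -3.102 1.681
vertex -2.46 -2.427 3.317
endloop
endfacet
facet normal -0.012 -0.446 -0.895
outer loop
vertex -1.976 -3.102 1.681
vertex -2.48 -3.213 1.743
vertex -2.214 -2.815 1.541
endloop
endfacet
facet normal 0.777 0.629 -0.030
outer loop
vertex -1.976 -3.102 1.681
vertex -2.214 -2.815 1.541
vertex -2.46 -2.427 3.317
endloop
endfacet
facet normal -0.011 -0.447 -0.895
outer loop
vertex -2.214 -2.815 1.541
vertex -2.48 -3.213 1.743
vertex -2.607 -2.761 1.519
endloop
endfacet
facet normal 0.144 0.971 -0.192
outer loop
vertex -2.214 -2.815 1.541
vertex -2.607 -2.761 1.519
vertex -2.46 -2.427 3.317
endloop
endfacet
facet normal -0.009 -0.446 -0.895
outer loop
vertex -2.607 -2.761 1.519
vertex -2.48 -3.213 1.743
vertex -2.926 -2.973 1.628
endloop
endfacet
facet normal -0.575 0.812 -0.104
outer loop
vertex -2.607 -2.761 1.519
vertex -2.926 -2.973 1.628
vertex -2.46 -2.427 3.317
endloop
endfacet
facet normal -0.010 -0.448 -0.894
outer loop
vertex -2.926 -2.973 1.628
vertex -2.48 -3.213 1.743
vertex -2.984 -3.325 1.805
endloop
endfacet
facet normal -0.951 0.248 0.182
outer loop
vertex -2.926 -2.973 1.628
vertex -2.984 -3.325 1.805
vertex -2.46 -2.427 3.317
endloop
endfacet
facet normal -0.011 -0.447 -0.895
outer loop
vertex -2.984 -3.325 1.805
vertex -2.48 -3.213 1.743
vertex -2.746 -3.611 1.945
endloop
endfacet
facet normal -0.770 -0.395 0.501
outer loop
vertex -2.984 -3.325 1.805
vertex -2.746 -3.611 1.945
vertex -2.46 -2.427 3.317
endloop
endfacet
facet normal -0.011 -0.447 -0.895
outer loop
vertex -2.746 -3.611 1.945
vertex -2.48 -3.213 1.743
vertex -2.352 -3.665 1.967
endloop
endfacet
facet normal -0.138 -0.735 0.663
outer loop
vertex -2.746 -3.611 1.945
vertex -2.352 -3.665 1.967
vertex -2.46 -2.427 3.317
endloop
endfacet
facet normal -0.013 -0.447 -0.894
outer loop
vertex -2.352 -3.665 1.967
vertex -2.48 -3.213 1.743
vertex -2.033 -3.454 1.857
endloop
endfacet
facet normal 0.580 -0.577 0.575
outer loop
vertex -2.352 -3.665 1.967
vertex -2.033 -3.454 1.857
vertex -2.46 -2.427 3.317
endloop
endfacet

endsolid


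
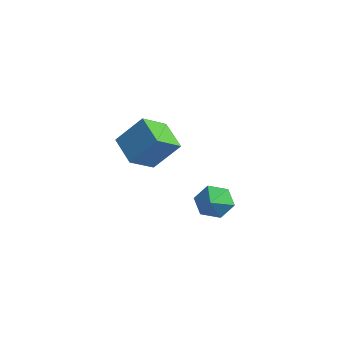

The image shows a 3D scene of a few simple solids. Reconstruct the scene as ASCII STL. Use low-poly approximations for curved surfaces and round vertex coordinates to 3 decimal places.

solid 
facet normal -0.370 -0.540 -0.756
outer loop
vertex -1.89 -5.354 -0.574
vertex -3.662 -5.183 0.172
vertex -2.154 -3.798 -1.557
endloop
endfacet
facet normal 0.918 -0.088 -0.387
outer loop
vertex -1.358 -2.637 0.068
vertex -1.89 -5.354 -0.574
vertex -2.154 -3.798 -1.557
endloop
endfacet
facet normal -0.370 -0.540 -0.756
outer loop
vertex -2.154 -3.798 -1.557
vertex -3.662 -5.183 0.172
vertex -3.926 -3.627 -0.811
endloop
endfacet
facet normal -0.142 0.837 -0.529
outer loop
vertex -3.926 -3.627 -0.811
vertex -1.358 -2.637 0.068
vertex -2.154 -3.798 -1.557
endloop
endfacet
facet normal 0.142 -0.837 0.529
outer loop
vertex -1.89 -5.354 -0.574
vertex -2.866 -4.022 1.797
vertex -3.662 -5.183 0.172
endloop
endfacet
facet normal 0.918 -0.088 -0.387
outer loop
vertex -1.094 -4.193 1.051
vertex -1.89 -5.354 -0.574
vertex -1.358 -2.637 0.068
endloop
endfacet
facet normal 0.142 -0.837 0.529
outer loop
vertex -1.094 -4.193 1.051
vertex -2.866 -4.022 1.797
vertex -1.89 -5.354 -0.574
endloop
endfacet
facet normal -0.918 0.088 0.387
outer loop
vertex -3.662 -5.183 0.172
vertex -2.866 -4.022 1.797
vertex -3.926 -3.627 -0.811
endloop
endfacet
facet normal -0.142 0.837 -0.529
outer loop
vertex -3.13 -2.466 0.814
vertex -1.358 -2.637 0.068
vertex -3.926 -3.627 -0.811
endloop
endfacet
facet normal -0.918 0.088 0.387
outer loop
vertex -3.926 -3.627 -0.811
vertex -2.866 -4.022 1.797
vertex -3.13 -2.466 0.814
endloop
endfacet
facet normal 0.370 0.540 0.756
outer loop
vertex -3.13 -2.466 0.814
vertex -1.094 -4.193 1.051
vertex -1.358 -2.637 0.068
endloop
endfacet
facet normal 0.370 0.540 0.756
outer loop
vertex -2.866 -4.022 1.797
vertex -1.094 -4.193 1.051
vertex -3.13 -2.466 0.814
endloop
endfacet
facet normal -0.681 0.538 -0.497
outer loop
vertex 3.693 -3.41 -2.298
vertex 3.085 -3.411 -1.466
vertex 3.776 -2.659 -1.598
endloop
endfacet
facet normal 0.940 0.172 -0.296
outer loop
vertex 3.693 -3.41 -2.298
vertex 3.776 -2.659 -1.598
vertex 4.475 -4.509 -0.454
endloop
endfacet
facet normal -0.681 0.538 -0.497
outer loop
vertex 3.776 -2.659 -1.598
vertex 3.085 -3.411 -1.466
vertex 3.169 -2.66 -0.767
endloop
endfacet
facet normal 0.671 0.557 0.490
outer loop
vertex 3.776 -2.659 -1.598
vertex 3.169 -2.66 -0.767
vertex 4.475 -4.509 -0.454
endloop
endfacet
facet normal -0.681 0.538 -0.497
outer loop
vertex 3.169 -2.66 -0.767
vertex 3.085 -3.411 -1.466
vertex 2.478 -3.412 -0.635
endloop
endfacet
facet normal 0.004 0.170 0.986
outer loop
vertex 3.169 -2.66 -0.767
vertex 2.478 -3.412 -0.635
vertex 4.475 -4.509 -0.454
endloop
endfacet
facet normal -0.681 0.538 -0.497
outer loop
vertex 2.478 -3.412 -0.635
vertex 3.085 -3.411 -1.466
vertex 2.394 -4.163 -1.334
endloop
endfacet
facet normal -0.394 -0.602 0.694
outer loop
vertex 2.478 -3.412 -0.635
vertex 2.394 -4.163 -1.334
vertex 4.475 -4.509 -0.454
endloop
endfacet
facet normal -0.681 0.538 -0.497
outer loop
vertex 2.394 -4.163 -1.334
vertex 3.085 -3.411 -1.466
vertex 3.002 -4.162 -2.166
endloop
endfacet
facet normal -0.125 -0.988 -0.093
outer loop
vertex 2.394 -4.163 -1.334
vertex 3.002 -4.162 -2.166
vertex 4.475 -4.509 -0.454
endloop
endfacet
facet normal -0.681 0.538 -0.497
outer loop
vertex 3.002 -4.162 -2.166
vertex 3.085 -3.411 -1.466
vertex 3.693 -3.41 -2.298
endloop
endfacet
facet normal 0.542 -0.601 -0.588
outer loop
vertex 3.002 -4.162 -2.166
vertex 3.693 -3.41 -2.298
vertex 4.475 -4.509 -0.454
endloop
endfacet

endsolid


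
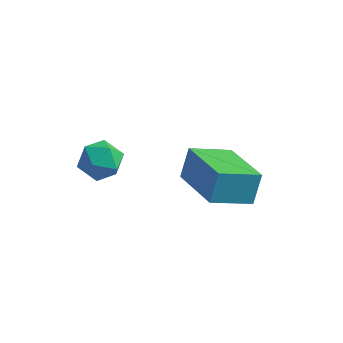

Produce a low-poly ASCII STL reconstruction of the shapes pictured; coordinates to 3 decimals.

solid 
facet normal -0.973 -0.093 0.211
outer loop
vertex -4.192 -1.466 3.33
vertex -4.118 -2.198 3.349
vertex -4.023 -1.802 3.962
endloop
endfacet
facet normal -0.715 0.520 0.467
outer loop
vertex -4.192 -1.466 3.33
vertex -4.023 -1.802 3.962
vertex -3.687 -1.174 3.778
endloop
endfacet
facet normal -0.446 0.892 -0.079
outer loop
vertex -4.192 -1.466 3.33
vertex -3.687 -1.174 3.778
vertex -3.573 -1.181 3.051
endloop
endfacet
facet normal -0.537 0.508 -0.673
outer loop
vertex -4.192 -1.466 3.33
vertex -3.573 -1.181 3.051
vertex -3.84 -1.814 2.786
endloop
endfacet
facet normal -0.863 -0.100 -0.495
outer loop
vertex -4.192 -1.466 3.33
vertex -3.84 -1.814 2.786
vertex -4.118 -2.198 3.349
endloop
endfacet
facet normal -0.180 0.364 0.914
outer loop
vertex -3.687 -1.174 3.778
vertex -4.023 -1.802 3.962
vertex -3.3 -1.726 4.074
endloop
endfacet
facet normal -0.599 -0.627 0.498
outer loop
vertex -4.023 -1.802 3.962
vertex -4.118 -2.198 3.349
vertex -3.567 -2.359 3.809
endloop
endfacet
facet normal -0.420 -0.640 -0.644
outer loop
vertex -4.118 -2.198 3.349
vertex -3.84 -1.814 2.786
vertex -3.453 -2.366 3.082
endloop
endfacet
facet normal 0.108 0.345 -0.932
outer loop
vertex -3.84 -1.814 2.786
vertex -3.573 -1.181 3.051
vertex -3.117 -1.738 2.898
endloop
endfacet
facet normal 0.256 0.966 0.031
outer loop
vertex -3.573 -1.181 3.051
vertex -3.687 -1.174 3.778
vertex -3.022 -1.342 3.511
endloop
endfacet
facet normal 0.537 -0.508 0.673
outer loop
vertex -2.948 -2.074 3.53
vertex -3.3 -1.726 4.074
vertex -3.567 -2.359 3.809
endloop
endfacet
facet normal 0.446 -0.892 0.079
outer loop
vertex -2.948 -2.074 3.53
vertex -3.567 -2.359 3.809
vertex -3.453 -2.366 3.082
endloop
endfacet
facet normal 0.715 -0.520 -0.467
outer loop
vertex -2.948 -2.074 3.53
vertex -3.453 -2.366 3.082
vertex -3.117 -1.738 2.898
endloop
endfacet
facet normal 0.973 0.093 -0.211
outer loop
vertex -2.948 -2.074 3.53
vertex -3.117 -1.738 2.898
vertex -3.022 -1.342 3.511
endloop
endfacet
facet normal 0.863 0.100 0.495
outer loop
vertex -2.948 -2.074 3.53
vertex -3.022 -1.342 3.511
vertex -3.3 -1.726 4.074
endloop
endfacet
facet normal -0.108 -0.345 0.932
outer loop
vertex -3.567 -2.359 3.809
vertex -3.3 -1.726 4.074
vertex -4.023 -1.802 3.962
endloop
endfacet
facet normal -0.256 -0.966 -0.031
outer loop
vertex -3.453 -2.366 3.082
vertex -3.567 -2.359 3.809
vertex -4.118 -2.198 3.349
endloop
endfacet
facet normal 0.180 -0.364 -0.914
outer loop
vertex -3.117 -1.738 2.898
vertex -3.453 -2.366 3.082
vertex -3.84 -1.814 2.786
endloop
endfacet
facet normal 0.599 0.627 -0.498
outer loop
vertex -3.022 -1.342 3.511
vertex -3.117 -1.738 2.898
vertex -3.573 -1.181 3.051
endloop
endfacet
facet normal 0.420 0.640 0.644
outer loop
vertex -3.3 -1.726 4.074
vertex -3.022 -1.342 3.511
vertex -3.687 -1.174 3.778
endloop
endfacet
facet normal -0.683 0.666 -0.300
outer loop
vertex -1.759 0.617 2.297
vertex -0.713 1.448 1.759
vertex -1.84 0.111 1.357
endloop
endfacet
facet normal -0.727 -0.577 0.373
outer loop
vertex -0.467 -1.228 1.961
vertex -1.759 0.617 2.297
vertex -1.84 0.111 1.357
endloop
endfacet
facet normal -0.683 0.666 -0.301
outer loop
vertex -1.84 0.111 1.357
vertex -0.713 1.448 1.759
vertex -0.793 0.942 0.82
endloop
endfacet
facet normal -0.075 -0.473 -0.878
outer loop
vertex -0.793 0.942 0.82
vertex -0.467 -1.228 1.961
vertex -1.84 0.111 1.357
endloop
endfacet
facet normal 0.075 0.473 0.878
outer loop
vertex -1.759 0.617 2.297
vertex 0.66 0.109 2.363
vertex -0.713 1.448 1.759
endloop
endfacet
facet normal -0.727 -0.577 0.373
outer loop
vertex -0.387 -0.722 2.9
vertex -1.759 0.617 2.297
vertex -0.467 -1.228 1.961
endloop
endfacet
facet normal 0.075 0.473 0.878
outer loop
vertex -0.387 -0.722 2.9
vertex 0.66 0.109 2.363
vertex -1.759 0.617 2.297
endloop
endfacet
facet normal 0.727 0.577 -0.373
outer loop
vertex -0.713 1.448 1.759
vertex 0.66 0.109 2.363
vertex -0.793 0.942 0.82
endloop
endfacet
facet normal -0.076 -0.473 -0.878
outer loop
vertex 0.579 -0.397 1.423
vertex -0.467 -1.228 1.961
vertex -0.793 0.942 0.82
endloop
endfacet
facet normal 0.727 0.577 -0.373
outer loop
vertex -0.793 0.942 0.82
vertex 0.66 0.109 2.363
vertex 0.579 -0.397 1.423
endloop
endfacet
facet normal 0.683 -0.666 0.300
outer loop
vertex 0.579 -0.397 1.423
vertex -0.387 -0.722 2.9
vertex -0.467 -1.228 1.961
endloop
endfacet
facet normal 0.683 -0.666 0.300
outer loop
vertex 0.66 0.109 2.363
vertex -0.387 -0.722 2.9
vertex 0.579 -0.397 1.423
endloop
endfacet

endsolid


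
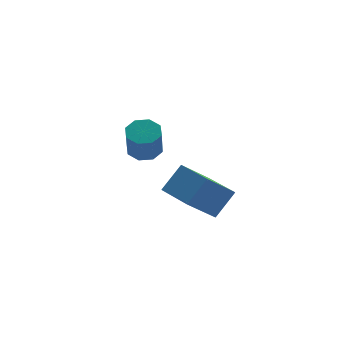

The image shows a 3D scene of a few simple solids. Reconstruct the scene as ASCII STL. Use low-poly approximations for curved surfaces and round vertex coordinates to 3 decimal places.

solid 
facet normal -0.733 -0.058 0.678
outer loop
vertex 1.224 -3.039 -1.193
vertex 0.953 -1.001 -1.311
vertex 0.095 -3.261 -2.432
endloop
endfacet
facet normal 0.132 -0.990 0.057
outer loop
vertex 1.627 -3.139 -3.849
vertex 1.224 -3.039 -1.193
vertex 0.095 -3.261 -2.432
endloop
endfacet
facet normal -0.733 -0.058 0.678
outer loop
vertex 0.095 -3.261 -2.432
vertex 0.953 -1.001 -1.311
vertex -0.175 -1.222 -2.55
endloop
endfacet
facet normal -0.668 -0.131 -0.733
outer loop
vertex -0.175 -1.222 -2.55
vertex 1.627 -3.139 -3.849
vertex 0.095 -3.261 -2.432
endloop
endfacet
facet normal 0.667 0.131 0.733
outer loop
vertex 1.224 -3.039 -1.193
vertex 2.485 -0.879 -2.728
vertex 0.953 -1.001 -1.311
endloop
endfacet
facet normal 0.131 -0.990 0.057
outer loop
vertex 2.755 -2.918 -2.61
vertex 1.224 -3.039 -1.193
vertex 1.627 -3.139 -3.849
endloop
endfacet
facet normal 0.668 0.131 0.733
outer loop
vertex 2.755 -2.918 -2.61
vertex 2.485 -0.879 -2.728
vertex 1.224 -3.039 -1.193
endloop
endfacet
facet normal -0.131 0.990 -0.057
outer loop
vertex 0.953 -1.001 -1.311
vertex 2.485 -0.879 -2.728
vertex -0.175 -1.222 -2.55
endloop
endfacet
facet normal -0.668 -0.131 -0.733
outer loop
vertex 1.356 -1.101 -3.967
vertex 1.627 -3.139 -3.849
vertex -0.175 -1.222 -2.55
endloop
endfacet
facet normal -0.131 0.990 -0.058
outer loop
vertex -0.175 -1.222 -2.55
vertex 2.485 -0.879 -2.728
vertex 1.356 -1.101 -3.967
endloop
endfacet
facet normal 0.733 0.058 -0.678
outer loop
vertex 1.356 -1.101 -3.967
vertex 2.755 -2.918 -2.61
vertex 1.627 -3.139 -3.849
endloop
endfacet
facet normal 0.733 0.058 -0.678
outer loop
vertex 2.485 -0.879 -2.728
vertex 2.755 -2.918 -2.61
vertex 1.356 -1.101 -3.967
endloop
endfacet
facet normal 0.212 0.376 -0.902
outer loop
vertex -1.382 -2.569 2.086
vertex -1.926 -3.092 1.74
vertex -1.967 -2.323 2.051
endloop
endfacet
facet normal 0.329 0.842 0.428
outer loop
vertex -1.382 -2.569 2.086
vertex -1.967 -2.323 2.051
vertex -1.73 -3.185 3.566
endloop
endfacet
facet normal 0.327 0.843 0.428
outer loop
vertex -1.73 -3.185 3.566
vertex -1.967 -2.323 2.051
vertex -2.315 -2.94 3.53
endloop
endfacet
facet normal -0.213 -0.375 0.902
outer loop
vertex -1.73 -3.185 3.566
vertex -2.315 -2.94 3.53
vertex -2.274 -3.708 3.22
endloop
endfacet
facet normal 0.212 0.376 -0.902
outer loop
vertex -1.967 -2.323 2.051
vertex -1.926 -3.092 1.74
vertex -2.528 -2.528 1.834
endloop
endfacet
facet normal -0.419 0.869 0.264
outer loop
vertex -1.967 -2.323 2.051
vertex -2.528 -2.528 1.834
vertex -2.315 -2.94 3.53
endloop
endfacet
facet normal -0.418 0.869 0.264
outer loop
vertex -2.315 -2.94 3.53
vertex -2.528 -2.528 1.834
vertex -2.876 -3.144 3.313
endloop
endfacet
facet normal -0.212 -0.375 0.902
outer loop
vertex -2.315 -2.94 3.53
vertex -2.876 -3.144 3.313
vertex -2.274 -3.708 3.22
endloop
endfacet
facet normal 0.212 0.376 -0.902
outer loop
vertex -2.528 -2.528 1.834
vertex -1.926 -3.092 1.74
vertex -2.736 -3.063 1.562
endloop
endfacet
facet normal -0.921 0.386 -0.056
outer loop
vertex -2.528 -2.528 1.834
vertex -2.736 -3.063 1.562
vertex -2.876 -3.144 3.313
endloop
endfacet
facet normal -0.921 0.386 -0.056
outer loop
vertex -2.876 -3.144 3.313
vertex -2.736 -3.063 1.562
vertex -3.084 -3.679 3.041
endloop
endfacet
facet normal -0.213 -0.376 0.902
outer loop
vertex -2.876 -3.144 3.313
vertex -3.084 -3.679 3.041
vertex -2.274 -3.708 3.22
endloop
endfacet
facet normal 0.212 0.376 -0.902
outer loop
vertex -2.736 -3.063 1.562
vertex -1.926 -3.092 1.74
vertex -2.47 -3.615 1.394
endloop
endfacet
facet normal -0.883 -0.322 -0.342
outer loop
vertex -2.736 -3.063 1.562
vertex -2.47 -3.615 1.394
vertex -3.084 -3.679 3.041
endloop
endfacet
facet normal -0.883 -0.322 -0.342
outer loop
vertex -3.084 -3.679 3.041
vertex -2.47 -3.615 1.394
vertex -2.818 -4.231 2.874
endloop
endfacet
facet normal -0.213 -0.375 0.902
outer loop
vertex -3.084 -3.679 3.041
vertex -2.818 -4.231 2.874
vertex -2.274 -3.708 3.22
endloop
endfacet
facet normal 0.213 0.375 -0.902
outer loop
vertex -2.47 -3.615 1.394
vertex -1.926 -3.092 1.74
vertex -1.885 -3.86 1.43
endloop
endfacet
facet normal -0.327 -0.843 -0.428
outer loop
vertex -2.47 -3.615 1.394
vertex -1.885 -3.86 1.43
vertex -2.818 -4.231 2.874
endloop
endfacet
facet normal -0.328 -0.842 -0.428
outer loop
vertex -2.818 -4.231 2.874
vertex -1.885 -3.86 1.43
vertex -2.233 -4.477 2.909
endloop
endfacet
facet normal -0.212 -0.376 0.902
outer loop
vertex -2.818 -4.231 2.874
vertex -2.233 -4.477 2.909
vertex -2.274 -3.708 3.22
endloop
endfacet
facet normal 0.212 0.375 -0.902
outer loop
vertex -1.885 -3.86 1.43
vertex -1.926 -3.092 1.74
vertex -1.324 -3.656 1.647
endloop
endfacet
facet normal 0.418 -0.869 -0.264
outer loop
vertex -1.885 -3.86 1.43
vertex -1.324 -3.656 1.647
vertex -2.233 -4.477 2.909
endloop
endfacet
facet normal 0.419 -0.869 -0.263
outer loop
vertex -2.233 -4.477 2.909
vertex -1.324 -3.656 1.647
vertex -1.672 -4.272 3.126
endloop
endfacet
facet normal -0.212 -0.376 0.902
outer loop
vertex -2.233 -4.477 2.909
vertex -1.672 -4.272 3.126
vertex -2.274 -3.708 3.22
endloop
endfacet
facet normal 0.213 0.376 -0.902
outer loop
vertex -1.324 -3.656 1.647
vertex -1.926 -3.092 1.74
vertex -1.116 -3.121 1.919
endloop
endfacet
facet normal 0.921 -0.386 0.056
outer loop
vertex -1.324 -3.656 1.647
vertex -1.116 -3.121 1.919
vertex -1.672 -4.272 3.126
endloop
endfacet
facet normal 0.921 -0.386 0.056
outer loop
vertex -1.672 -4.272 3.126
vertex -1.116 -3.121 1.919
vertex -1.464 -3.737 3.398
endloop
endfacet
facet normal -0.212 -0.376 0.902
outer loop
vertex -1.672 -4.272 3.126
vertex -1.464 -3.737 3.398
vertex -2.274 -3.708 3.22
endloop
endfacet
facet normal 0.213 0.375 -0.902
outer loop
vertex -1.116 -3.121 1.919
vertex -1.926 -3.092 1.74
vertex -1.382 -2.569 2.086
endloop
endfacet
facet normal 0.883 0.322 0.342
outer loop
vertex -1.116 -3.121 1.919
vertex -1.382 -2.569 2.086
vertex -1.464 -3.737 3.398
endloop
endfacet
facet normal 0.883 0.322 0.342
outer loop
vertex -1.464 -3.737 3.398
vertex -1.382 -2.569 2.086
vertex -1.73 -3.185 3.566
endloop
endfacet
facet normal -0.212 -0.376 0.902
outer loop
vertex -1.464 -3.737 3.398
vertex -1.73 -3.185 3.566
vertex -2.274 -3.708 3.22
endloop
endfacet

endsolid


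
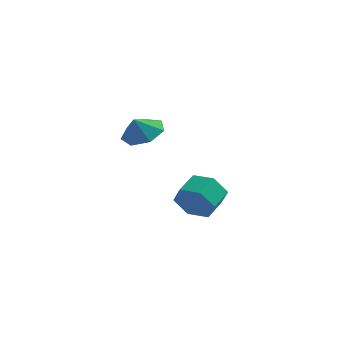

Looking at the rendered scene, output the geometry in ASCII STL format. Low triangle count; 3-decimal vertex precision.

solid 
facet normal -0.192 -0.924 -0.332
outer loop
vertex 3.862 0.342 -4.552
vertex 3.231 0.161 -3.682
vertex 2.798 0.578 -4.592
endloop
endfacet
facet normal 0.105 0.315 -0.943
outer loop
vertex 3.862 0.342 -4.552
vertex 2.798 0.578 -4.592
vertex 4.12 1.58 -4.109
endloop
endfacet
facet normal 0.104 0.317 -0.943
outer loop
vertex 4.12 1.58 -4.109
vertex 2.798 0.578 -4.592
vertex 3.056 1.815 -4.148
endloop
endfacet
facet normal 0.192 0.924 0.331
outer loop
vertex 4.12 1.58 -4.109
vertex 3.056 1.815 -4.148
vertex 3.489 1.399 -3.238
endloop
endfacet
facet normal -0.193 -0.924 -0.332
outer loop
vertex 2.798 0.578 -4.592
vertex 3.231 0.161 -3.682
vertex 2.167 0.397 -3.721
endloop
endfacet
facet normal -0.793 0.346 -0.502
outer loop
vertex 2.798 0.578 -4.592
vertex 2.167 0.397 -3.721
vertex 3.056 1.815 -4.148
endloop
endfacet
facet normal -0.793 0.346 -0.502
outer loop
vertex 3.056 1.815 -4.148
vertex 2.167 0.397 -3.721
vertex 2.426 1.635 -3.277
endloop
endfacet
facet normal 0.193 0.924 0.331
outer loop
vertex 3.056 1.815 -4.148
vertex 2.426 1.635 -3.277
vertex 3.489 1.399 -3.238
endloop
endfacet
facet normal -0.193 -0.924 -0.332
outer loop
vertex 2.167 0.397 -3.721
vertex 3.231 0.161 -3.682
vertex 2.6 -0.02 -2.811
endloop
endfacet
facet normal -0.897 0.030 0.441
outer loop
vertex 2.167 0.397 -3.721
vertex 2.6 -0.02 -2.811
vertex 2.426 1.635 -3.277
endloop
endfacet
facet normal -0.897 0.030 0.440
outer loop
vertex 2.426 1.635 -3.277
vertex 2.6 -0.02 -2.811
vertex 2.858 1.218 -2.368
endloop
endfacet
facet normal 0.193 0.923 0.332
outer loop
vertex 2.426 1.635 -3.277
vertex 2.858 1.218 -2.368
vertex 3.489 1.399 -3.238
endloop
endfacet
facet normal -0.192 -0.924 -0.331
outer loop
vertex 2.6 -0.02 -2.811
vertex 3.231 0.161 -3.682
vertex 3.664 -0.255 -2.772
endloop
endfacet
facet normal -0.104 -0.316 0.943
outer loop
vertex 2.6 -0.02 -2.811
vertex 3.664 -0.255 -2.772
vertex 2.858 1.218 -2.368
endloop
endfacet
facet normal -0.106 -0.316 0.943
outer loop
vertex 2.858 1.218 -2.368
vertex 3.664 -0.255 -2.772
vertex 3.922 0.982 -2.328
endloop
endfacet
facet normal 0.192 0.924 0.332
outer loop
vertex 2.858 1.218 -2.368
vertex 3.922 0.982 -2.328
vertex 3.489 1.399 -3.238
endloop
endfacet
facet normal -0.193 -0.924 -0.331
outer loop
vertex 3.664 -0.255 -2.772
vertex 3.231 0.161 -3.682
vertex 4.294 -0.075 -3.643
endloop
endfacet
facet normal 0.793 -0.346 0.502
outer loop
vertex 3.664 -0.255 -2.772
vertex 4.294 -0.075 -3.643
vertex 3.922 0.982 -2.328
endloop
endfacet
facet normal 0.793 -0.346 0.502
outer loop
vertex 3.922 0.982 -2.328
vertex 4.294 -0.075 -3.643
vertex 4.553 1.163 -3.199
endloop
endfacet
facet normal 0.193 0.924 0.332
outer loop
vertex 3.922 0.982 -2.328
vertex 4.553 1.163 -3.199
vertex 3.489 1.399 -3.238
endloop
endfacet
facet normal -0.193 -0.923 -0.332
outer loop
vertex 4.294 -0.075 -3.643
vertex 3.231 0.161 -3.682
vertex 3.862 0.342 -4.552
endloop
endfacet
facet normal 0.897 -0.030 -0.440
outer loop
vertex 4.294 -0.075 -3.643
vertex 3.862 0.342 -4.552
vertex 4.553 1.163 -3.199
endloop
endfacet
facet normal 0.897 -0.029 -0.440
outer loop
vertex 4.553 1.163 -3.199
vertex 3.862 0.342 -4.552
vertex 4.12 1.58 -4.109
endloop
endfacet
facet normal 0.193 0.924 0.332
outer loop
vertex 4.553 1.163 -3.199
vertex 4.12 1.58 -4.109
vertex 3.489 1.399 -3.238
endloop
endfacet
facet normal 0.270 0.412 -0.870
outer loop
vertex 2.594 -4.099 1.827
vertex 1.975 -3.274 2.025
vertex 2.986 -3.409 2.275
endloop
endfacet
facet normal 0.440 -0.651 0.618
outer loop
vertex 2.594 -4.099 1.827
vertex 2.986 -3.409 2.275
vertex 1.705 -3.686 2.895
endloop
endfacet
facet normal 0.270 0.412 -0.870
outer loop
vertex 2.986 -3.409 2.275
vertex 1.975 -3.274 2.025
vertex 2.617 -2.618 2.535
endloop
endfacet
facet normal 0.449 -0.083 0.890
outer loop
vertex 2.986 -3.409 2.275
vertex 2.617 -2.618 2.535
vertex 1.705 -3.686 2.895
endloop
endfacet
facet normal 0.270 0.412 -0.870
outer loop
vertex 2.617 -2.618 2.535
vertex 1.975 -3.274 2.025
vertex 1.764 -2.321 2.411
endloop
endfacet
facet normal -0.020 0.335 0.942
outer loop
vertex 2.617 -2.618 2.535
vertex 1.764 -2.321 2.411
vertex 1.705 -3.686 2.895
endloop
endfacet
facet normal 0.271 0.412 -0.870
outer loop
vertex 1.764 -2.321 2.411
vertex 1.975 -3.274 2.025
vertex 1.071 -2.741 1.996
endloop
endfacet
facet normal -0.614 0.287 0.735
outer loop
vertex 1.764 -2.321 2.411
vertex 1.071 -2.741 1.996
vertex 1.705 -3.686 2.895
endloop
endfacet
facet normal 0.271 0.412 -0.870
outer loop
vertex 1.071 -2.741 1.996
vertex 1.975 -3.274 2.025
vertex 1.058 -3.563 1.603
endloop
endfacet
facet normal -0.885 -0.189 0.425
outer loop
vertex 1.071 -2.741 1.996
vertex 1.058 -3.563 1.603
vertex 1.705 -3.686 2.895
endloop
endfacet
facet normal 0.271 0.412 -0.870
outer loop
vertex 1.058 -3.563 1.603
vertex 1.975 -3.274 2.025
vertex 1.736 -4.167 1.528
endloop
endfacet
facet normal -0.630 -0.737 0.245
outer loop
vertex 1.058 -3.563 1.603
vertex 1.736 -4.167 1.528
vertex 1.705 -3.686 2.895
endloop
endfacet
facet normal 0.271 0.412 -0.870
outer loop
vertex 1.736 -4.167 1.528
vertex 1.975 -3.274 2.025
vertex 2.594 -4.099 1.827
endloop
endfacet
facet normal -0.041 -0.943 0.331
outer loop
vertex 1.736 -4.167 1.528
vertex 2.594 -4.099 1.827
vertex 1.705 -3.686 2.895
endloop
endfacet

endsolid


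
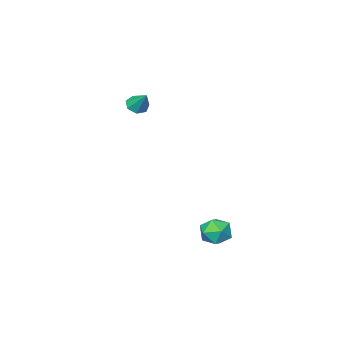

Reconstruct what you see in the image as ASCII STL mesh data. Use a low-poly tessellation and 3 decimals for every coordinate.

solid 
facet normal -0.107 -0.681 -0.724
outer loop
vertex 0.742 -4.355 3.604
vertex 0.307 -4.003 3.337
vertex 0.92 -3.999 3.243
endloop
endfacet
facet normal 0.908 -0.030 0.418
outer loop
vertex 0.742 -4.355 3.604
vertex 0.92 -3.999 3.243
vertex 0.453 -3.077 4.323
endloop
endfacet
facet normal -0.107 -0.680 -0.726
outer loop
vertex 0.92 -3.999 3.243
vertex 0.307 -4.003 3.337
vertex 0.637 -3.645 2.953
endloop
endfacet
facet normal 0.821 0.558 -0.121
outer loop
vertex 0.92 -3.999 3.243
vertex 0.637 -3.645 2.953
vertex 0.453 -3.077 4.323
endloop
endfacet
facet normal -0.106 -0.680 -0.725
outer loop
vertex 0.637 -3.645 2.953
vertex 0.307 -4.003 3.337
vertex 0.106 -3.561 2.952
endloop
endfacet
facet normal 0.146 0.921 -0.362
outer loop
vertex 0.637 -3.645 2.953
vertex 0.106 -3.561 2.952
vertex 0.453 -3.077 4.323
endloop
endfacet
facet normal -0.107 -0.680 -0.725
outer loop
vertex 0.106 -3.561 2.952
vertex 0.307 -4.003 3.337
vertex -0.274 -3.809 3.241
endloop
endfacet
facet normal -0.607 0.785 -0.124
outer loop
vertex 0.106 -3.561 2.952
vertex -0.274 -3.809 3.241
vertex 0.453 -3.077 4.323
endloop
endfacet
facet normal -0.108 -0.681 -0.724
outer loop
vertex -0.274 -3.809 3.241
vertex 0.307 -4.003 3.337
vertex -0.216 -4.203 3.603
endloop
endfacet
facet normal -0.874 0.253 0.416
outer loop
vertex -0.274 -3.809 3.241
vertex -0.216 -4.203 3.603
vertex 0.453 -3.077 4.323
endloop
endfacet
facet normal -0.109 -0.680 -0.725
outer loop
vertex -0.216 -4.203 3.603
vertex 0.307 -4.003 3.337
vertex 0.236 -4.447 3.764
endloop
endfacet
facet normal -0.451 -0.275 0.849
outer loop
vertex -0.216 -4.203 3.603
vertex 0.236 -4.447 3.764
vertex 0.453 -3.077 4.323
endloop
endfacet
facet normal -0.106 -0.680 -0.725
outer loop
vertex 0.236 -4.447 3.764
vertex 0.307 -4.003 3.337
vertex 0.742 -4.355 3.604
endloop
endfacet
facet normal 0.342 -0.401 0.850
outer loop
vertex 0.236 -4.447 3.764
vertex 0.742 -4.355 3.604
vertex 0.453 -3.077 4.323
endloop
endfacet
facet normal -0.410 -0.131 0.903
outer loop
vertex -0.042 2.523 -2.307
vertex 0.03 1.647 -2.401
vertex 0.689 2.108 -2.035
endloop
endfacet
facet normal -0.050 0.484 0.874
outer loop
vertex -0.042 2.523 -2.307
vertex 0.689 2.108 -2.035
vertex 0.752 2.88 -2.459
endloop
endfacet
facet normal -0.329 0.879 0.346
outer loop
vertex -0.042 2.523 -2.307
vertex 0.752 2.88 -2.459
vertex 0.132 2.896 -3.088
endloop
endfacet
facet normal -0.861 0.507 0.050
outer loop
vertex -0.042 2.523 -2.307
vertex 0.132 2.896 -3.088
vertex -0.314 2.135 -3.053
endloop
endfacet
facet normal -0.912 -0.117 0.393
outer loop
vertex -0.042 2.523 -2.307
vertex -0.314 2.135 -3.053
vertex 0.03 1.647 -2.401
endloop
endfacet
facet normal 0.626 0.335 0.704
outer loop
vertex 0.752 2.88 -2.459
vertex 0.689 2.108 -2.035
vertex 1.314 2.225 -2.647
endloop
endfacet
facet normal 0.045 -0.660 0.750
outer loop
vertex 0.689 2.108 -2.035
vertex 0.03 1.647 -2.401
vertex 0.868 1.464 -2.612
endloop
endfacet
facet normal -0.767 -0.637 -0.072
outer loop
vertex 0.03 1.647 -2.401
vertex -0.314 2.135 -3.053
vertex 0.248 1.48 -3.241
endloop
endfacet
facet normal -0.684 0.372 -0.627
outer loop
vertex -0.314 2.135 -3.053
vertex 0.132 2.896 -3.088
vertex 0.311 2.252 -3.665
endloop
endfacet
facet normal 0.175 0.973 -0.148
outer loop
vertex 0.132 2.896 -3.088
vertex 0.752 2.88 -2.459
vertex 0.97 2.713 -3.299
endloop
endfacet
facet normal 0.861 -0.507 -0.050
outer loop
vertex 1.042 1.837 -3.393
vertex 1.314 2.225 -2.647
vertex 0.868 1.464 -2.612
endloop
endfacet
facet normal 0.329 -0.879 -0.346
outer loop
vertex 1.042 1.837 -3.393
vertex 0.868 1.464 -2.612
vertex 0.248 1.48 -3.241
endloop
endfacet
facet normal 0.050 -0.484 -0.874
outer loop
vertex 1.042 1.837 -3.393
vertex 0.248 1.48 -3.241
vertex 0.311 2.252 -3.665
endloop
endfacet
facet normal 0.410 0.131 -0.903
outer loop
vertex 1.042 1.837 -3.393
vertex 0.311 2.252 -3.665
vertex 0.97 2.713 -3.299
endloop
endfacet
facet normal 0.912 0.117 -0.393
outer loop
vertex 1.042 1.837 -3.393
vertex 0.97 2.713 -3.299
vertex 1.314 2.225 -2.647
endloop
endfacet
facet normal 0.684 -0.372 0.627
outer loop
vertex 0.868 1.464 -2.612
vertex 1.314 2.225 -2.647
vertex 0.689 2.108 -2.035
endloop
endfacet
facet normal -0.175 -0.973 0.148
outer loop
vertex 0.248 1.48 -3.241
vertex 0.868 1.464 -2.612
vertex 0.03 1.647 -2.401
endloop
endfacet
facet normal -0.626 -0.335 -0.704
outer loop
vertex 0.311 2.252 -3.665
vertex 0.248 1.48 -3.241
vertex -0.314 2.135 -3.053
endloop
endfacet
facet normal -0.045 0.660 -0.750
outer loop
vertex 0.97 2.713 -3.299
vertex 0.311 2.252 -3.665
vertex 0.132 2.896 -3.088
endloop
endfacet
facet normal 0.767 0.637 0.072
outer loop
vertex 1.314 2.225 -2.647
vertex 0.97 2.713 -3.299
vertex 0.752 2.88 -2.459
endloop
endfacet

endsolid
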